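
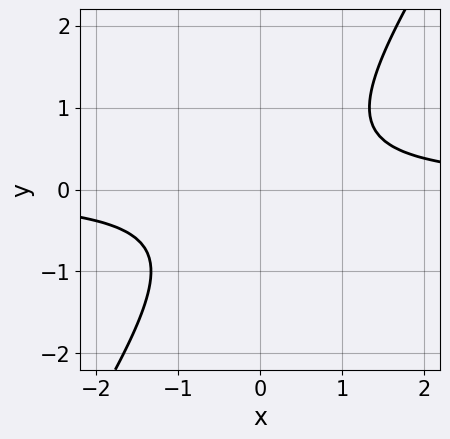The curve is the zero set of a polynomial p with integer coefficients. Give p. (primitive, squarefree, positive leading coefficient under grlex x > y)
1. The degree is 2 — no degree-1 curve has this shape.
2. Against the integer gridlines: no y-intercept at any integer in the box; no x-intercept at any integer in the box.
3. Assembling these constraints gives the stated polynomial.

3*x*y - 2*y^2 - 2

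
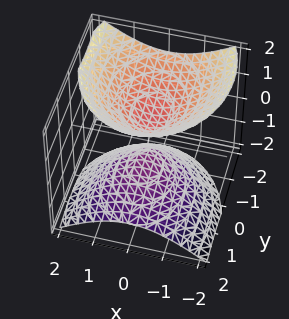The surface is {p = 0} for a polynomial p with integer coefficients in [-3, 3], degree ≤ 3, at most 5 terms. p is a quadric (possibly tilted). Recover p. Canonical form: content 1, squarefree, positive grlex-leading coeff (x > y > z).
3*x^2 + 2*y^2 + 2*y*z - 3*z^2 + 1

(a) I count 2 distinct pieces. Treating them together as one polynomial.
(b) Degree: a generic line meets the surface in up to 2 points, so deg p = 2.
(c) From the visible intercepts: it misses every integer gridline on the y-axis; no x-intercept at any integer in the box.
(d) The integer polynomial consistent with all of this is the stated p.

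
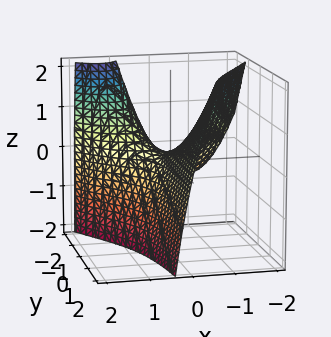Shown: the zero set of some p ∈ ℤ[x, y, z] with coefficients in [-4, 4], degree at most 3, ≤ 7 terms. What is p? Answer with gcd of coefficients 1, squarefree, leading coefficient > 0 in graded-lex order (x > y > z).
Degree: no degree-2 surface has this shape, so deg p = 3.
Checking where it meets the axes: it crosses the z-axis at the gridline z = 0; one x-axis crossing is at x = 0; the visible y-axis segment lies entirely on the surface.
Solving for integer coefficients yields p as stated.

x^3 + 3*x*y - x*z + 3*x + 2*z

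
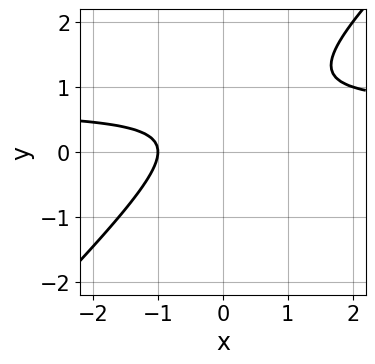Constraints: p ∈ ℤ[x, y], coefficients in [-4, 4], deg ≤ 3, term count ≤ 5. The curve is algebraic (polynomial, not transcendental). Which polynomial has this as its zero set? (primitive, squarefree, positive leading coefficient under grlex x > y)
3*x*y - 3*y^2 - 2*x + 3*y - 2

1. The degree is 2 — no degree-1 curve has this shape.
2. From the visible intercepts: the curve avoids every integer y-axis point in the box; it crosses the x-axis at the gridline x = -1.
3. Assembling these constraints gives the stated polynomial.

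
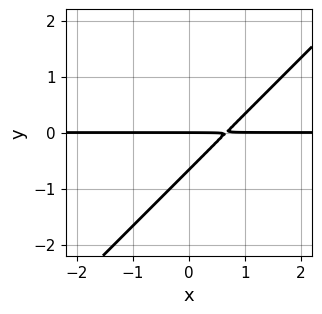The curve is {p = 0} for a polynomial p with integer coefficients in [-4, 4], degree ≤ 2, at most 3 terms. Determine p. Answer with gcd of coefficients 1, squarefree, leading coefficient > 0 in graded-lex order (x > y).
3*x*y - 3*y^2 - 2*y

1. The degree is 2 — the shape is more complex than any degree-1 curve.
2. From the axis intercepts and sections: one y-axis crossing is at y = 0; the visible x-axis segment lies entirely on the curve.
3. The integer polynomial consistent with all of this is the stated p.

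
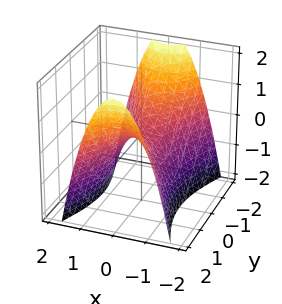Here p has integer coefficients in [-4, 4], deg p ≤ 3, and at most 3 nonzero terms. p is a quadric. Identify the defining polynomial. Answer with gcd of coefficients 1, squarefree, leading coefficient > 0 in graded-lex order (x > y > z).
3*x^2 - y^2 + 2*z

(a) deg p = 2.
(b) Symmetries: it's symmetric under y → −y, forcing even powers of y; the x ↦ −x reflection is a symmetry, so x appears only in even powers.
(c) Against the integer gridlines: it crosses the x-axis at the gridline x = 0; it meets the z-axis at z = 0 (among the integer gridlines); it crosses the y-axis at the gridline y = 0.
(d) These observations pin down the coefficients.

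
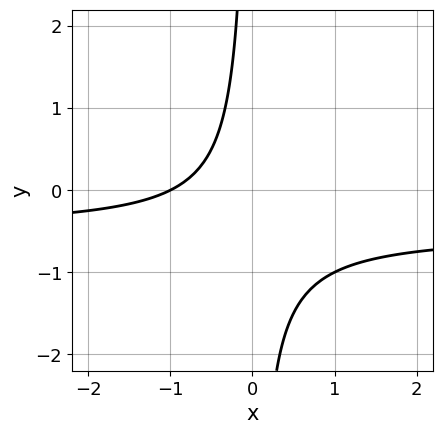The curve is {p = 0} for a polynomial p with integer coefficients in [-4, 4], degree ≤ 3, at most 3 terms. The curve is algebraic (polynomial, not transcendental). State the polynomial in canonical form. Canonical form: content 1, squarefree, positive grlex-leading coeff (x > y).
First, degree: the shape is more complex than any degree-1 curve, so deg p = 2.
Next, from the axis intercepts and sections: it misses every integer gridline on the y-axis; it crosses the x-axis at the gridline x = -1.
Finally, the integer polynomial consistent with all of this is the stated p.

2*x*y + x + 1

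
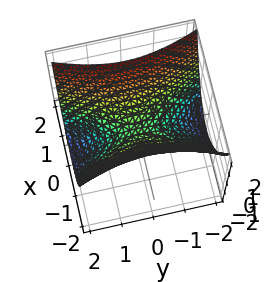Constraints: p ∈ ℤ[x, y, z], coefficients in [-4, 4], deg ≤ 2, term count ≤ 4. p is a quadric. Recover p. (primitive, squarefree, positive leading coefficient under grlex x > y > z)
3*x^2 - y^2 - 3*z

deg p = 2.
Symmetries: it's symmetric under x → −x, forcing even powers of x; it's symmetric under y → −y, forcing even powers of y.
Against the integer gridlines: one z-axis crossing is at z = 0; it meets the y-axis at y = 0 (among the integer gridlines); one x-axis crossing is at x = 0.
The integer polynomial consistent with all of this is the stated p.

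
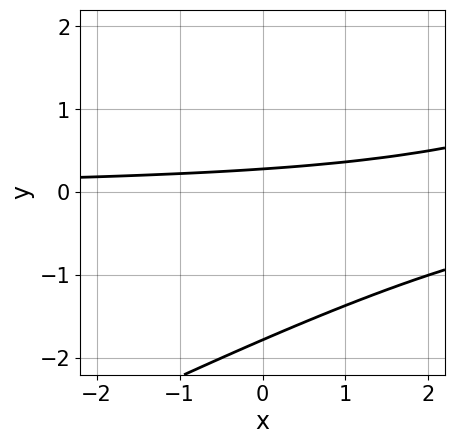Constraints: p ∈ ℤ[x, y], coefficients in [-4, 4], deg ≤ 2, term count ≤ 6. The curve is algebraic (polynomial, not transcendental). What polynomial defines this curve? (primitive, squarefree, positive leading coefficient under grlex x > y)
x*y - 2*y^2 - 3*y + 1

(a) deg p = 2.
(b) Reading off the gridlines: it misses every integer gridline on the x-axis.
(c) Assembling these constraints gives the stated polynomial.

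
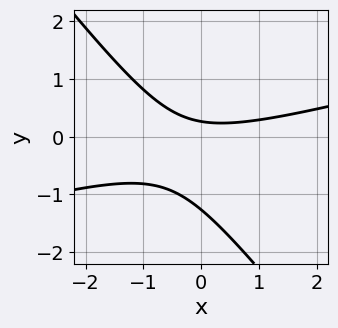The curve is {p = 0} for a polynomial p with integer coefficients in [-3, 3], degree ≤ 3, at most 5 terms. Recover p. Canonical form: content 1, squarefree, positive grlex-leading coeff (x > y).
First, deg p = 2. A generic line meets the curve in up to 2 points.
Then, from the visible intercepts: no x-intercept at any integer in the box.
Finally, assembling these constraints gives the stated polynomial.

x^2 - 3*x*y - 3*y^2 - 3*y + 1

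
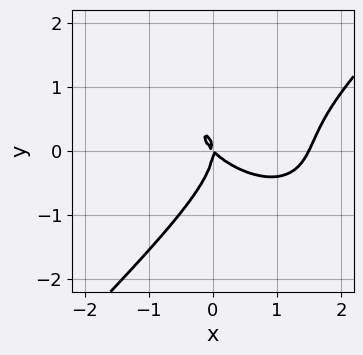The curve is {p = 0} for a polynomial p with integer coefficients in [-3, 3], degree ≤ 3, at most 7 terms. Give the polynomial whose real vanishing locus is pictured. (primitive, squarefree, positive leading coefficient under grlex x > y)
First, the degree is 3 — a generic line meets the curve in up to 3 points.
Then, from the axis intercepts and sections: it meets the y-axis at y = 0 (among the integer gridlines); it meets the x-axis at x = 0 (among the integer gridlines).
Finally, fitting integer coefficients to these (and the overall shape) gives p.

2*x^3 + x^2*y - 3*y^3 - 3*x^2 - 3*x*y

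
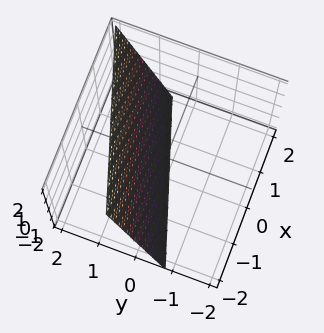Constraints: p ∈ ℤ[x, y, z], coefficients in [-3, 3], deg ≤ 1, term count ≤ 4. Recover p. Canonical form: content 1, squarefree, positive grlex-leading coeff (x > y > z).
x - 3*y + z + 2

First, deg p = 1. The surface is flat (a plane).
Then, reading off the gridlines: it crosses the x-axis at the gridline x = -2; one z-axis crossing is at z = -2.
Finally, fitting integer coefficients to these (and the overall shape) gives p.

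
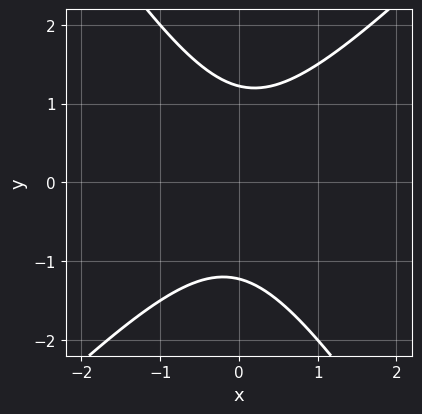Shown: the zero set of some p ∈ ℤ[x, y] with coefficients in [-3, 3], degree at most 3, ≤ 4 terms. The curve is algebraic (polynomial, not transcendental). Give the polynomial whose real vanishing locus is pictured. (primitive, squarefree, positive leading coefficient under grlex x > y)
3*x^2 - x*y - 2*y^2 + 3

deg p = 2. The shape is more complex than any degree-1 curve.
Reading off the gridlines: it misses every integer gridline on the x-axis.
Putting this together gives p.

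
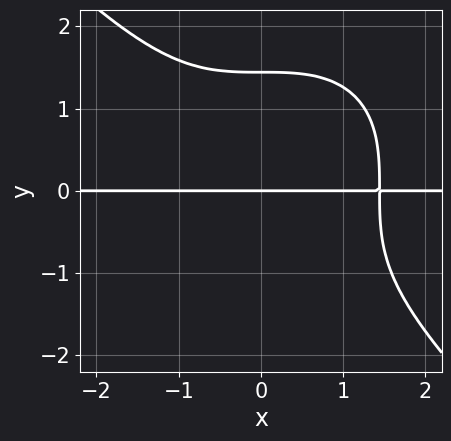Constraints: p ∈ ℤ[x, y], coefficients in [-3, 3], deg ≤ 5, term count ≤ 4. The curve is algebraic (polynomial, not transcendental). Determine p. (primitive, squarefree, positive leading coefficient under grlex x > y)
1. The degree is 4 — the shape is more complex than any degree-3 curve.
2. From the visible intercepts: the visible x-axis segment lies entirely on the curve; one y-axis crossing is at y = 0.
3. Matching integer coefficients to the picture gives p.

x^3*y + y^4 - 3*y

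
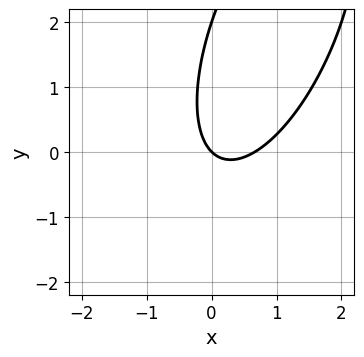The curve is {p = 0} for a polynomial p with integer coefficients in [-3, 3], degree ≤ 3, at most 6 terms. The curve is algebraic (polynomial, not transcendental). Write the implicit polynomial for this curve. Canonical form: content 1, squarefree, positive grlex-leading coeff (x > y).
1. deg p = 2. No degree-1 curve has this shape.
2. From the axis intercepts and sections: it crosses the x-axis at the gridline x = 0; the y-axis gridline crossings are at y ∈ {0, 2}.
3. The integer polynomial consistent with all of this is the stated p.

3*x^2 - 2*x*y + y^2 - 2*x - 2*y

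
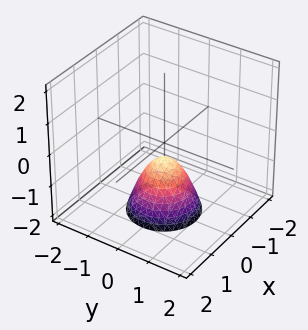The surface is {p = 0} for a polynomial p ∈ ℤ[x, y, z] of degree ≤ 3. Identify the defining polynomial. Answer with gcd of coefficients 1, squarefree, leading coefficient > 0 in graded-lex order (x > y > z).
deg p = 2. A generic line meets the surface in up to 2 points.
Symmetries: rotational symmetry about the z-axis ⇒ p depends on x, y only through x² + y².
From the axis intercepts and sections: it misses every integer gridline on the x-axis; a circular section at z = -1 has radius between 0 and 1; it misses every integer gridline on the y-axis.
Fitting integer coefficients to these (and the overall shape) gives p.

3*x^2 + 3*y^2 + 2*z + 1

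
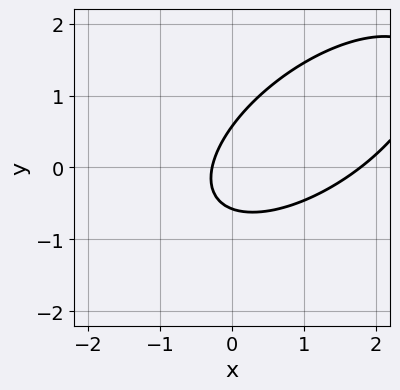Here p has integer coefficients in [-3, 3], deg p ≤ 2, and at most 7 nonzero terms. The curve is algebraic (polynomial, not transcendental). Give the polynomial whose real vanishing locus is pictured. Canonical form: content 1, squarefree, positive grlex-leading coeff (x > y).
2*x^2 - 3*x*y + 3*y^2 - 3*x - 1

(a) deg p = 2. A generic line meets the curve in up to 2 points.
(b) The integer polynomial consistent with all of this is the stated p.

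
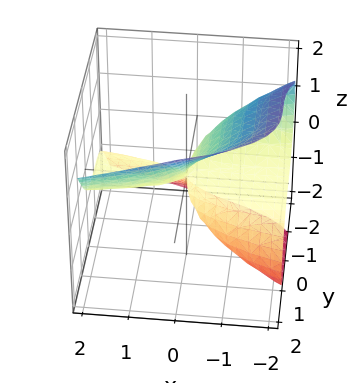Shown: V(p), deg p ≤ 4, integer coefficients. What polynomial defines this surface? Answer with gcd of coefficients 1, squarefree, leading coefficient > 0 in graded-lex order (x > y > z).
deg p = 3. No degree-2 surface has this shape.
Checking where it meets the axes: every point of the x-axis in the box is on the surface; it crosses the z-axis at the gridline z = 0; it crosses the y-axis at the gridline y = 0.
Putting this together gives p.

y^3 - z^3 - 2*x*z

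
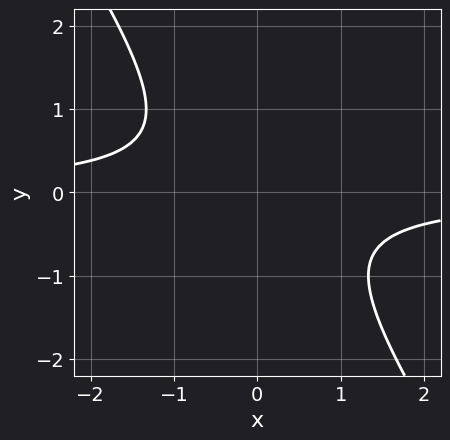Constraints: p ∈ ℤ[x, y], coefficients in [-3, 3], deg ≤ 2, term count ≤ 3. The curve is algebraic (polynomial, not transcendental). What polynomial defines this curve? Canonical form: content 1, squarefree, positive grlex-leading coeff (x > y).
3*x*y + 2*y^2 + 2

(a) deg p = 2. No degree-1 curve has this shape.
(b) Checking where it meets the axes: it misses every integer gridline on the y-axis; no x-intercept at any integer in the box.
(c) These observations pin down the coefficients.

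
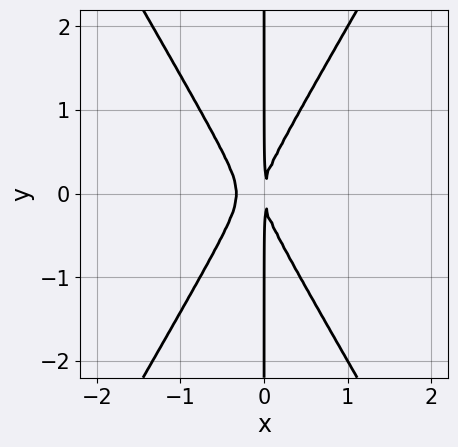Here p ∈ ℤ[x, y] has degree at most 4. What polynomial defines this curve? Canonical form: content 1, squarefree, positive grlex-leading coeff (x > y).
(a) The degree is 3 — the shape is more complex than any degree-2 curve.
(b) Symmetries: it's symmetric under y → −y, forcing even powers of y.
(c) Against the integer gridlines: the visible y-axis segment lies entirely on the curve.
(d) These observations pin down the coefficients.

3*x^3 - x*y^2 + x^2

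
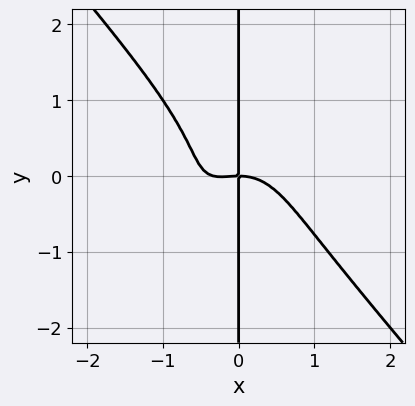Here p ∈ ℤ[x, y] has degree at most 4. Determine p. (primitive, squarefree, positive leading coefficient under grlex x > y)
3*x^4 + 2*x*y^3 + x^3 + 2*x^2*y + 2*x*y

First, degree: no degree-3 curve has this shape, so deg p = 4.
Next, observable constraints: it crosses the x-axis at the gridline x = 0; the visible y-axis segment lies entirely on the curve.
Finally, these observations pin down the coefficients.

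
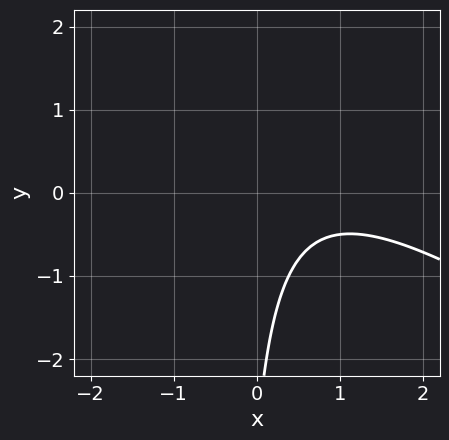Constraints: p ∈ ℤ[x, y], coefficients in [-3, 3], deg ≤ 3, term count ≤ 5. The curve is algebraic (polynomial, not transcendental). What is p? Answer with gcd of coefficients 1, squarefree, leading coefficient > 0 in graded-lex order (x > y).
2*x^2 + 3*x*y - 3*x + y + 3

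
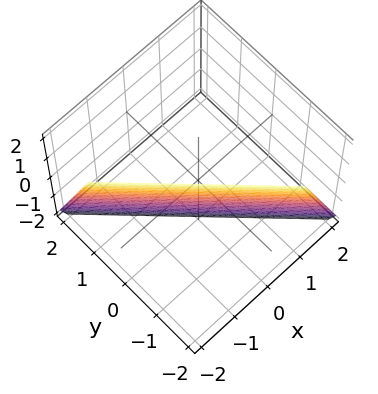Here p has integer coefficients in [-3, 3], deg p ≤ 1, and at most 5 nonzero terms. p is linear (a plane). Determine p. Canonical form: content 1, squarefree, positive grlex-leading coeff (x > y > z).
(a) deg p = 1. Every cross-section is a straight line — this is a plane.
(b) Checking where it meets the axes: one z-axis crossing is at z = -2.
(c) Assembling these constraints gives the stated polynomial.

3*x + 3*y + z + 2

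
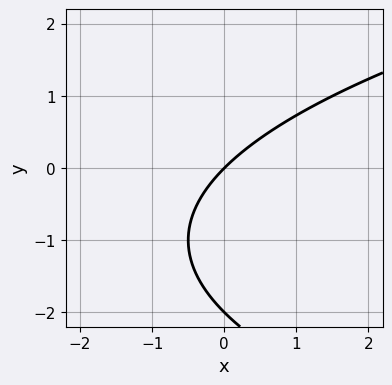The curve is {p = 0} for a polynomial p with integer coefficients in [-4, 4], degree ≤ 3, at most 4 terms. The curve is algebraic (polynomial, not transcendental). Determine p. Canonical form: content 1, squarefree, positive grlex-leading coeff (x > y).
(a) Degree: the shape is more complex than any degree-1 curve, so deg p = 2.
(b) Observable constraints: it meets the x-axis at x = 0 (among the integer gridlines); among the integer gridlines, it crosses the y-axis at y ∈ {-2, 0}.
(c) Putting this together gives p.

y^2 - 2*x + 2*y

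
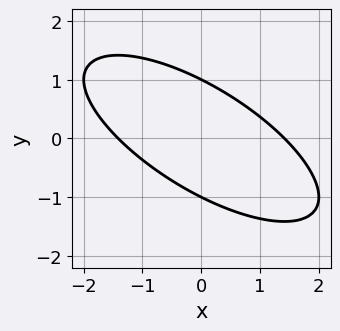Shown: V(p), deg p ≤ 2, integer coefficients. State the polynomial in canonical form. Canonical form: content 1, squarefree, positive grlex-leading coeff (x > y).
x^2 + 2*x*y + 2*y^2 - 2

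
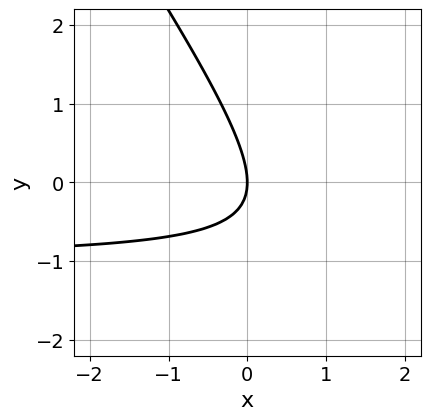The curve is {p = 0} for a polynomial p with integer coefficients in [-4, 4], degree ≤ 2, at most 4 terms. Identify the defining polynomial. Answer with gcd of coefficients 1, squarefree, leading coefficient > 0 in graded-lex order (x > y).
3*x*y + 2*y^2 + 3*x

1. Degree: no degree-1 curve has this shape, so deg p = 2.
2. From the visible intercepts: one y-axis crossing is at y = 0; one x-axis crossing is at x = 0.
3. Matching integer coefficients to the picture gives p.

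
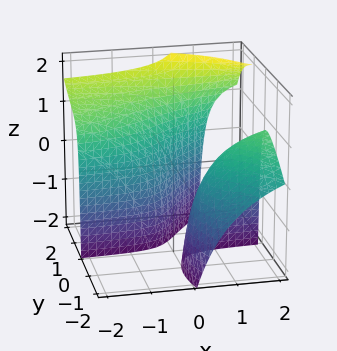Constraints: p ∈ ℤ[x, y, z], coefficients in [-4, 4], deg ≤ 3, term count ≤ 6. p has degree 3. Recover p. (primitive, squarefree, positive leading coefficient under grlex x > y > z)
There are 2 components.
The degree is 3 — a generic line meets the surface in up to 3 points.
From the visible intercepts: it misses every integer gridline on the z-axis; no x-intercept at any integer in the box.
Together with the visible shape, these determine p as stated.

2*x*y*z + y^3 - y^2*z - 3*x*y - 1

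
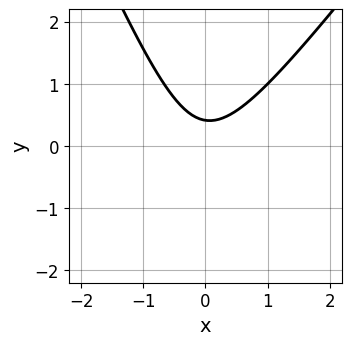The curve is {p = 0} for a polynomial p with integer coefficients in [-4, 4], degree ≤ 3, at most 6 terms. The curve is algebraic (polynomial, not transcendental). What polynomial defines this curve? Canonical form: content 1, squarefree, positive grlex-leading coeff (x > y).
3*x^2 - x*y - y^2 - 2*y + 1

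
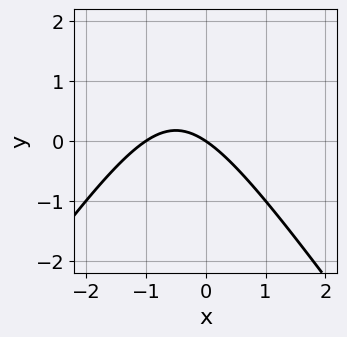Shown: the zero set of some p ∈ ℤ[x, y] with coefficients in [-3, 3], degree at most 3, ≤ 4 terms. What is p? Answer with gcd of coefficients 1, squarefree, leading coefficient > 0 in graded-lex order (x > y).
2*x^2 - y^2 + 2*x + 3*y

First, degree: a generic line meets the curve in up to 2 points, so deg p = 2.
Next, observable constraints: it crosses the y-axis at the gridline y = 0; among the integer gridlines, it crosses the x-axis at x ∈ {-1, 0}.
Finally, fitting integer coefficients to these (and the overall shape) gives p.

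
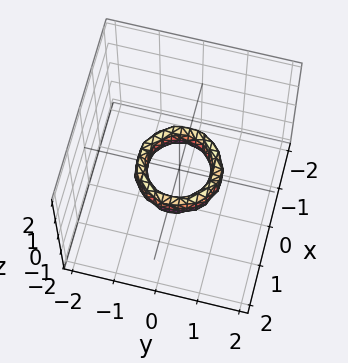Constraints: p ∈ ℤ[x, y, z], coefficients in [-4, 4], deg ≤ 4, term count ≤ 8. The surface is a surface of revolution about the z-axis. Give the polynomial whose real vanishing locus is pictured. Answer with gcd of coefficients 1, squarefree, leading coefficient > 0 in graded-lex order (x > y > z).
2*x^4 + 4*x^2*y^2 + 2*y^4 - 3*x^2 - 3*y^2 + z^2 + 1

First, deg p = 4. No degree-3 surface has this shape.
Next, symmetries: rotational symmetry about the z-axis ⇒ p depends on x, y only through x² + y².
Next, from the visible intercepts: among the integer gridlines, it crosses the x-axis at x ∈ {-1, 1}; a circular section at z = 0 has radius between 0 and 1; the y-axis gridline crossings are at y ∈ {-1, 1}; it misses every integer gridline on the z-axis.
Finally, the integer polynomial consistent with all of this is the stated p.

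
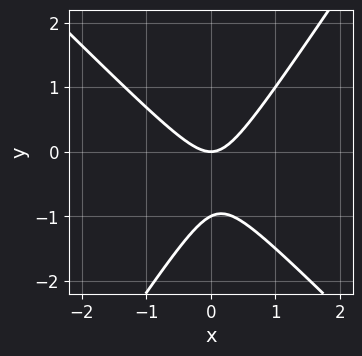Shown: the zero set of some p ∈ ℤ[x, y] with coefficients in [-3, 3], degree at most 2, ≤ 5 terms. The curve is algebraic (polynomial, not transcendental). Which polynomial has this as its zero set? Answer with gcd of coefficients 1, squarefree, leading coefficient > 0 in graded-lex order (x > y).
3*x^2 + x*y - 2*y^2 - 2*y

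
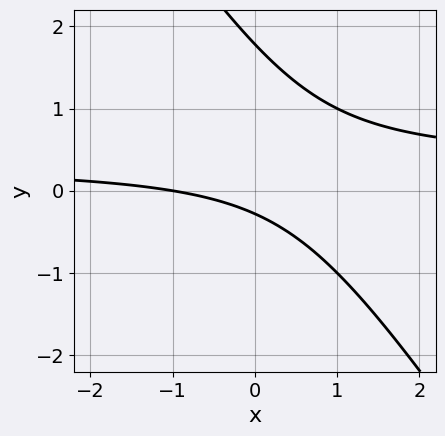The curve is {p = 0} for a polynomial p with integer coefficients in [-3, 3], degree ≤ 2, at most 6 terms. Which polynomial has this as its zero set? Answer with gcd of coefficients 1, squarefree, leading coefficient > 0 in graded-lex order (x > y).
3*x*y + 2*y^2 - x - 3*y - 1

First, deg p = 2.
Then, observable constraints: it meets the x-axis at x = -1 (among the integer gridlines).
Finally, together with the visible shape, these determine p as stated.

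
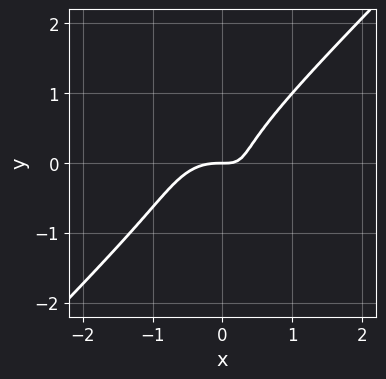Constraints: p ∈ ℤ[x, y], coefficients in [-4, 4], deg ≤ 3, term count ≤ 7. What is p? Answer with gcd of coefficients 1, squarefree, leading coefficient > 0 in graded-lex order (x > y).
(a) Degree: a generic line meets the curve in up to 3 points, so deg p = 3.
(b) Against the integer gridlines: it crosses the y-axis at the gridline y = 0; it meets the x-axis at x = 0 (among the integer gridlines).
(c) These observations pin down the coefficients.

2*x^3 - 2*y^3 + 2*x*y - y^2 - y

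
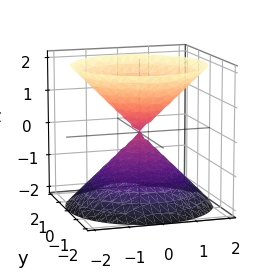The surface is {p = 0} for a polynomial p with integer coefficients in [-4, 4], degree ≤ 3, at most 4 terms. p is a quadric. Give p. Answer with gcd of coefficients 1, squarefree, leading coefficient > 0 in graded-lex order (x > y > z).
(a) There are 2 components.
(b) The degree is 2 — two nappes meeting at a single point; a quadric.
(c) Symmetries: every cross-section ⟂ z is a circle, so x, y appear only via x² + y²; mirror symmetry z ↦ −z ⇒ only even powers of z.
(d) Observable constraints: it meets the z-axis at z = 0 (among the integer gridlines); it meets the y-axis at y = 0 (among the integer gridlines); it meets the x-axis at x = 0 (among the integer gridlines); a circular section at z = -1 has radius exactly 1.
(e) Putting this together gives p.

x^2 + y^2 - z^2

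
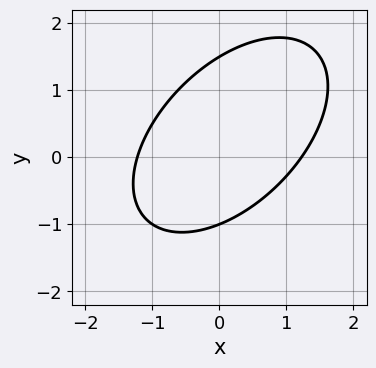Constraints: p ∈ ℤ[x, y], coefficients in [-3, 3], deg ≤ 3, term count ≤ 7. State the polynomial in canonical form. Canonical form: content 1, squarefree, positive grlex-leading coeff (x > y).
Degree: no degree-1 curve has this shape, so deg p = 2.
Reading off the gridlines: it meets the y-axis at y = -1 (among the integer gridlines).
Assembling these constraints gives the stated polynomial.

2*x^2 - 2*x*y + 2*y^2 - y - 3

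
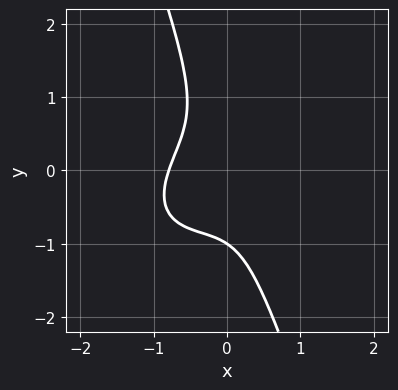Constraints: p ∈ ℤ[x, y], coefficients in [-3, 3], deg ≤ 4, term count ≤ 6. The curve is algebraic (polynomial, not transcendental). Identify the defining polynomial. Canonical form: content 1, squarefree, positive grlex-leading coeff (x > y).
(a) deg p = 3.
(b) From the visible intercepts: it meets the y-axis at y = -1 (among the integer gridlines).
(c) Solving for integer coefficients yields p as stated.

2*x^3 - 2*x^2*y + 2*x*y^2 + y^3 + 1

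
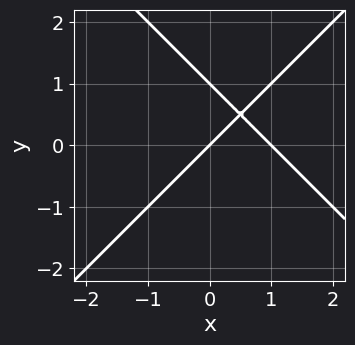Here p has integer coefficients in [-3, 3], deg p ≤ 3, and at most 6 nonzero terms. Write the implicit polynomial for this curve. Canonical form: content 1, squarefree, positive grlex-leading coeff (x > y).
First, deg p = 2. The shape is more complex than any degree-1 curve.
Then, from the visible intercepts: among the integer gridlines, it crosses the y-axis at y ∈ {0, 1}; the x-axis gridline crossings are at x ∈ {0, 1}.
Finally, solving for integer coefficients yields p as stated.

x^2 - y^2 - x + y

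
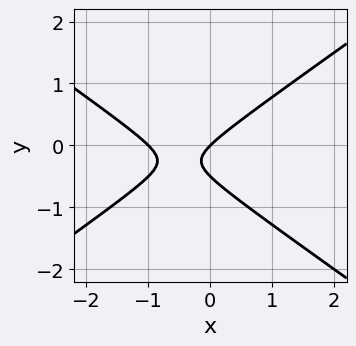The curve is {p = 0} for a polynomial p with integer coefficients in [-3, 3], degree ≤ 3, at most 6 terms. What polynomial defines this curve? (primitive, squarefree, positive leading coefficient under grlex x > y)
The degree is 2 — a generic line meets the curve in up to 2 points.
Against the integer gridlines: it crosses the y-axis at the gridline y = 0; the x-axis gridline crossings are at x ∈ {-1, 0}.
These observations pin down the coefficients.

x^2 - 2*y^2 + x - y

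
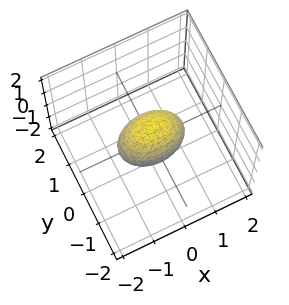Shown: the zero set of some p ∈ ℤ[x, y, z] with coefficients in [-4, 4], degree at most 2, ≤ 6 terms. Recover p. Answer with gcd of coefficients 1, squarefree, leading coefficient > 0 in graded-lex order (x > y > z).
(a) Degree: a closed, bounded, convex surface; a quadric, so deg p = 2.
(b) Symmetries: mirror symmetry x ↦ −x ⇒ only even powers of x; it's symmetric under y → −y, forcing even powers of y; mirror symmetry z ↦ −z ⇒ only even powers of z.
(c) Reading off the gridlines: the z-axis gridline crossings are at z ∈ {-1, 1}; among the integer gridlines, it crosses the x-axis at x ∈ {-1, 1}.
(d) Assembling these constraints gives the stated polynomial.

x^2 + 2*y^2 + z^2 - 1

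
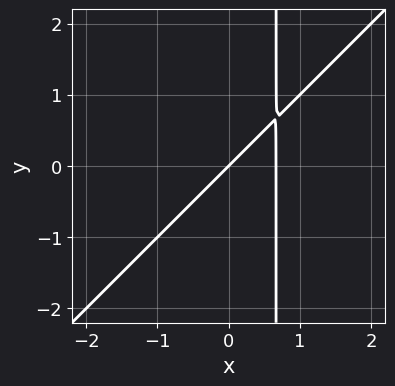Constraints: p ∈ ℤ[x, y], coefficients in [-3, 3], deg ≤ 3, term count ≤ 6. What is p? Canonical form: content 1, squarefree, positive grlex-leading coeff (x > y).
3*x^2 - 3*x*y - 2*x + 2*y

1. The degree is 2 — the shape is more complex than any degree-1 curve.
2. Observable constraints: one x-axis crossing is at x = 0; one y-axis crossing is at y = 0.
3. Putting this together gives p.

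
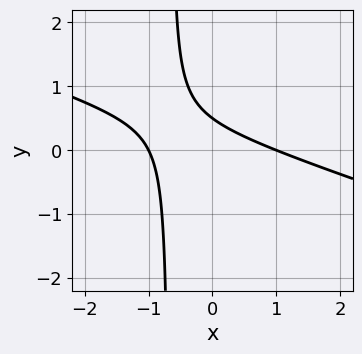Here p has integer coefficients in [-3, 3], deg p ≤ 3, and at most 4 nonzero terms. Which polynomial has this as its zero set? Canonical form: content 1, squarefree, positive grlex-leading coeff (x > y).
x^2 + 3*x*y + 2*y - 1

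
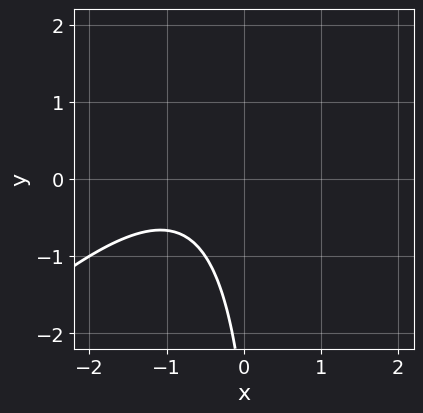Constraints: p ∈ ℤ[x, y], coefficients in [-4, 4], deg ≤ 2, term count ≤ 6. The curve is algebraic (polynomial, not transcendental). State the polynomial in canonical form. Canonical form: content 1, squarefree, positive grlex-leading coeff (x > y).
2*x^2 - 2*x*y + 3*x + y + 3

1. The degree is 2 — a generic line meets the curve in up to 2 points.
2. Against the integer gridlines: it misses every integer gridline on the y-axis; the curve avoids every integer x-axis point in the box.
3. Fitting integer coefficients to these (and the overall shape) gives p.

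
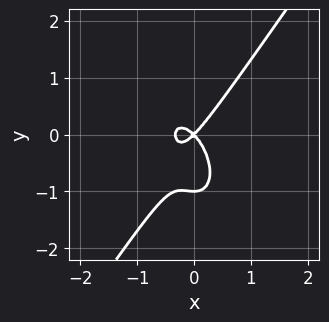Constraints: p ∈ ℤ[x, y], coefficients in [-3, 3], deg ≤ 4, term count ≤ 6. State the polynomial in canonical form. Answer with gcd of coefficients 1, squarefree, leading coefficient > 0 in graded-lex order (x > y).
3*x^3 - y^3 + x^2 - y^2

(a) The degree is 3 — the shape is more complex than any degree-2 curve.
(b) From the axis intercepts and sections: the y-axis gridline crossings are at y ∈ {-1, 0}; one x-axis crossing is at x = 0.
(c) Assembling these constraints gives the stated polynomial.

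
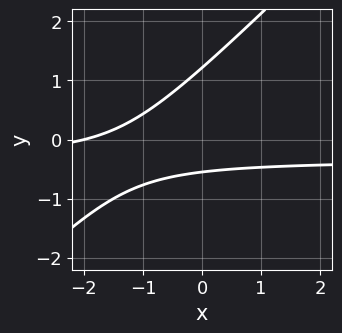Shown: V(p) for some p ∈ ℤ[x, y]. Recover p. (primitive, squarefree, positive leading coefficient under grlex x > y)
3*x*y - 3*y^2 + x + 2*y + 2

(a) The degree is 2 — no degree-1 curve has this shape.
(b) From the axis intercepts and sections: one x-axis crossing is at x = -2.
(c) Matching integer coefficients to the picture gives p.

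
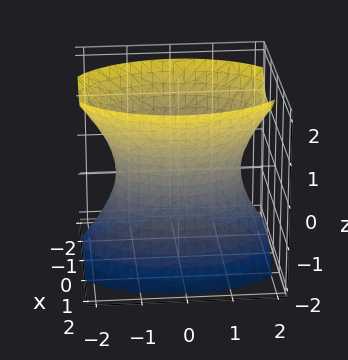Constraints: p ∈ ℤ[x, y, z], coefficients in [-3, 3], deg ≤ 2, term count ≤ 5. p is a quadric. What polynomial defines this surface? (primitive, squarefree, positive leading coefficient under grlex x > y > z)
deg p = 2.
Symmetries: mirror symmetry y ↦ −y ⇒ only even powers of y; mirror symmetry z ↦ −z ⇒ only even powers of z; it's symmetric under x → −x, forcing even powers of x.
Observable constraints: the surface avoids every integer z-axis point in the box; the x-axis gridline crossings are at x ∈ {-1, 1}.
These observations pin down the coefficients.

2*x^2 + y^2 - z^2 - 2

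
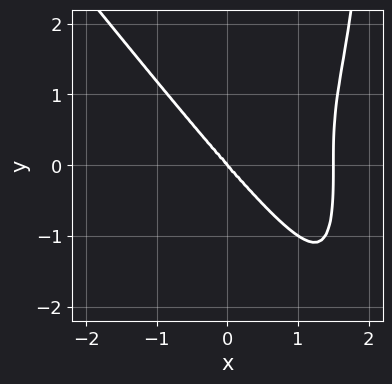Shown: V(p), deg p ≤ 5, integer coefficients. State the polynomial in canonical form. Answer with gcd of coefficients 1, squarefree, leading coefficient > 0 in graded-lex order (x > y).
Degree: a generic line meets the curve in up to 4 points, so deg p = 4.
From the axis intercepts and sections: one x-axis crossing is at x = 0; one y-axis crossing is at y = 0.
Matching integer coefficients to the picture gives p.

2*x^4 + x*y^3 - 3*x^3 - 2*y^3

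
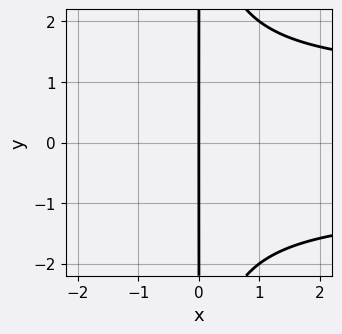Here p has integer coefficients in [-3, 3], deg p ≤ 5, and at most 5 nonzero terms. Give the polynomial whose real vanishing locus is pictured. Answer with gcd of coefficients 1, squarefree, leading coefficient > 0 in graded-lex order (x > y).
(a) The degree is 4 — no degree-3 curve has this shape.
(b) Symmetries: the y ↦ −y reflection is a symmetry, so y appears only in even powers.
(c) From the visible intercepts: every point of the y-axis in the box is on the curve; it crosses the x-axis at the gridline x = 0.
(d) Solving for integer coefficients yields p as stated.

x^2*y^2 - x^2 - 3*x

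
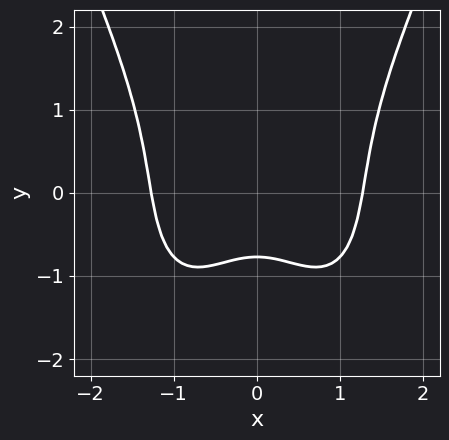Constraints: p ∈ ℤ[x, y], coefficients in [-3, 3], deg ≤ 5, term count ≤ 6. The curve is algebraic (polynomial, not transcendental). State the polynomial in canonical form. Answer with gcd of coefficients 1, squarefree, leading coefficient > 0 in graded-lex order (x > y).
2*x^4 - y^3 - 2*x^2 - 2*y - 2

1. The degree is 4 — no degree-3 curve has this shape.
2. Symmetries: it's symmetric under x → −x, forcing even powers of x.
3. Matching integer coefficients to the picture gives p.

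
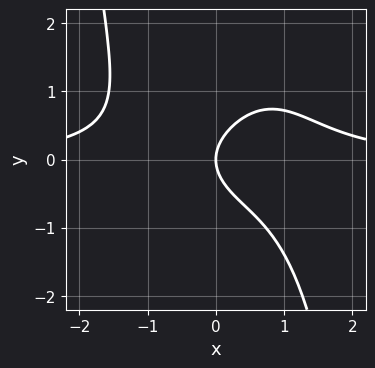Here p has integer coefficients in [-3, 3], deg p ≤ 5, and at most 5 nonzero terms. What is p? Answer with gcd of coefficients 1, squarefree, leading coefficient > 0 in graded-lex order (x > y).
2*x^3*y + 3*y^2 - 3*x

deg p = 4.
Observable constraints: it meets the y-axis at y = 0 (among the integer gridlines); it crosses the x-axis at the gridline x = 0.
Fitting integer coefficients to these (and the overall shape) gives p.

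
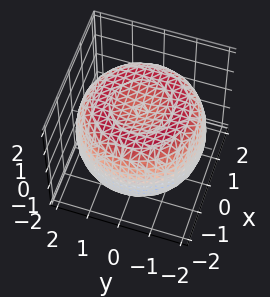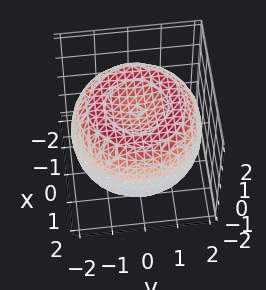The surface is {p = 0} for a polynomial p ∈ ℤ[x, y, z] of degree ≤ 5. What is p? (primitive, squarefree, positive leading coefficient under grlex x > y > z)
(a) Degree: no degree-3 surface has this shape, so deg p = 4.
(b) Symmetries: rotational symmetry about the z-axis ⇒ p depends on x, y only through x² + y².
(c) From the axis intercepts and sections: among the integer gridlines, it crosses the z-axis at z ∈ {-1, 1}; a circular section at z = 1 has radius between 1 and 2.
(d) The integer polynomial consistent with all of this is the stated p.

x^4 + 2*x^2*y^2 + y^4 - 3*x^2 - 3*y^2 + 3*z^2 - 3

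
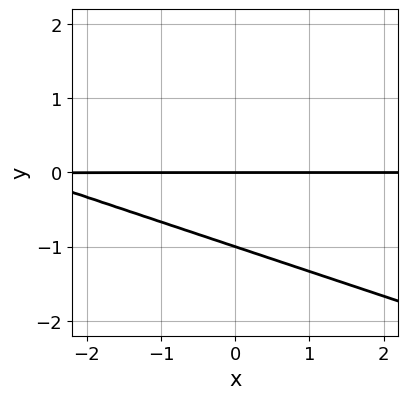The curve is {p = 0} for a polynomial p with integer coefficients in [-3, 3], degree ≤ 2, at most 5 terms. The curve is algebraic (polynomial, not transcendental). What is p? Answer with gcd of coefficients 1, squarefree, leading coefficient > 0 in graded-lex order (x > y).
x*y + 3*y^2 + 3*y

1. Degree: a generic line meets the curve in up to 2 points, so deg p = 2.
2. From the visible intercepts: the y-axis gridline crossings are at y ∈ {-1, 0}; every point of the x-axis in the box is on the curve.
3. Solving for integer coefficients yields p as stated.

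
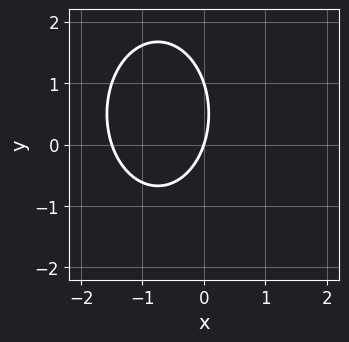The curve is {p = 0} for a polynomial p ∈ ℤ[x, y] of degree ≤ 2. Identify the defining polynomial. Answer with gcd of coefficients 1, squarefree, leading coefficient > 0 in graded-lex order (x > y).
1. The degree is 2 — a generic line meets the curve in up to 2 points.
2. Reading off the gridlines: among the integer gridlines, it crosses the y-axis at y ∈ {0, 1}; one x-axis crossing is at x = 0.
3. Assembling these constraints gives the stated polynomial.

2*x^2 + y^2 + 3*x - y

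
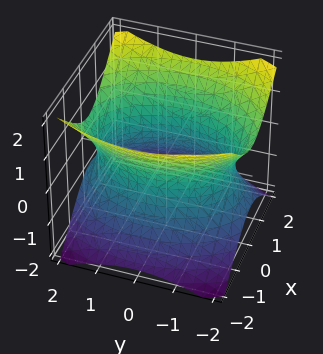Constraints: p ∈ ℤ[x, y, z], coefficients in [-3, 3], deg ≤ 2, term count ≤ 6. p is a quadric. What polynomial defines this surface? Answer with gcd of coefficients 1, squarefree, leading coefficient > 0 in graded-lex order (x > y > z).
First, degree: one connected sheet with a waist; a quadric, so deg p = 2.
Next, symmetries: mirror symmetry z ↦ −z ⇒ only even powers of z; it's symmetric under y → −y, forcing even powers of y; the x ↦ −x reflection is a symmetry, so x appears only in even powers.
Then, from the visible intercepts: the surface avoids every integer z-axis point in the box.
Finally, solving for integer coefficients yields p as stated.

2*x^2 + y^2 - 2*z^2 - 3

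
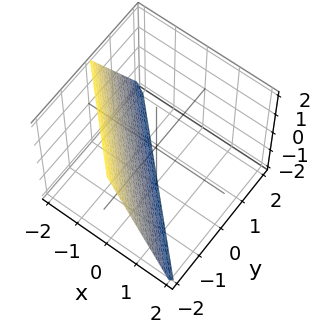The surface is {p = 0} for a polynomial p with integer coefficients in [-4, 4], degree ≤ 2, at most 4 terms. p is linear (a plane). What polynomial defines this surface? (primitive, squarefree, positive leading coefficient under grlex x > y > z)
(a) The degree is 1 — the surface is flat (a plane).
(b) Reading off the gridlines: it crosses the z-axis at the gridline z = -2; one y-axis crossing is at y = -1; it meets the x-axis at x = -1 (among the integer gridlines).
(c) The integer polynomial consistent with all of this is the stated p.

2*x + 2*y + z + 2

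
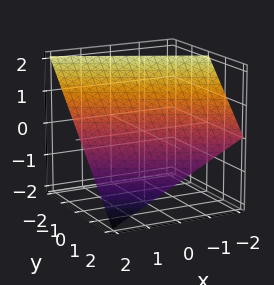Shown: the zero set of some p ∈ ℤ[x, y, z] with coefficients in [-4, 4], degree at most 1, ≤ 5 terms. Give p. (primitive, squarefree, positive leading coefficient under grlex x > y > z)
x + 2*y + 2*z - 2

1. Degree: every cross-section is a straight line — this is a plane, so deg p = 1.
2. From the visible intercepts: it meets the z-axis at z = 1 (among the integer gridlines); one x-axis crossing is at x = 2.
3. Matching integer coefficients to the picture gives p. Check: (0, 1, 0) on the y-axis lies on the surface, and p(0, 1, 0) = 0. ✓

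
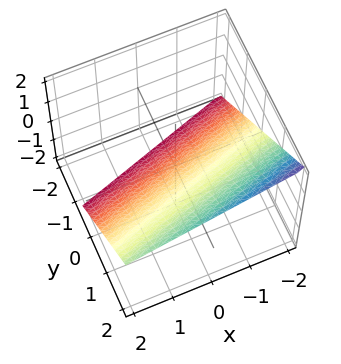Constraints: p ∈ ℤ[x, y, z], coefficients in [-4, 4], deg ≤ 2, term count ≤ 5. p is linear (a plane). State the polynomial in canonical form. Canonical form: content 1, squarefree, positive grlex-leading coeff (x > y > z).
x - 3*y + 3*z + 2

1. The degree is 1 — every cross-section is a straight line — this is a plane.
2. Checking where it meets the axes: it meets the x-axis at x = -2 (among the integer gridlines).
3. Together with the visible shape, these determine p as stated.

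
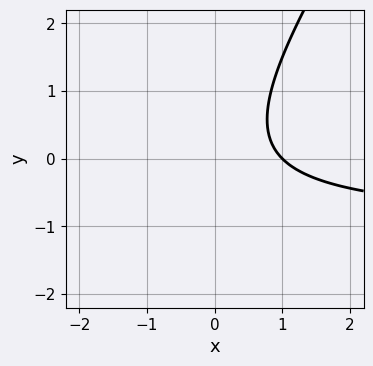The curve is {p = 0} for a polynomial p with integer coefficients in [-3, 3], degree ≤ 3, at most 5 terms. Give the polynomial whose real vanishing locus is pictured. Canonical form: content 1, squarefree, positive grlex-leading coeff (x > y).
3*x*y - 2*y^2 + 3*x - 3

deg p = 2. A generic line meets the curve in up to 2 points.
Against the integer gridlines: it misses every integer gridline on the y-axis; it meets the x-axis at x = 1 (among the integer gridlines).
Assembling these constraints gives the stated polynomial.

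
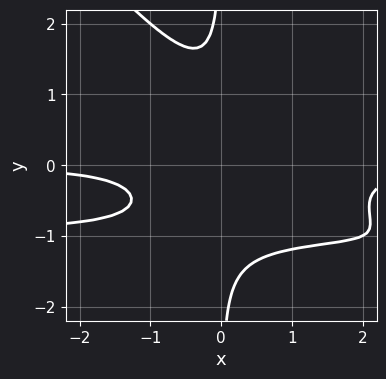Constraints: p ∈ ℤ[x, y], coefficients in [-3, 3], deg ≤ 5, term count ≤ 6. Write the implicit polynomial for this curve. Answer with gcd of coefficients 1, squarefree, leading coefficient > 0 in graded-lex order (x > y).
The degree is 4 — a generic line meets the curve in up to 4 points.
Observable constraints: no y-intercept at any integer in the box; no x-intercept at any integer in the box.
Solving for integer coefficients yields p as stated.

3*x^2*y^2 + 3*x*y^3 + 3*x^2*y - 2*x*y + 2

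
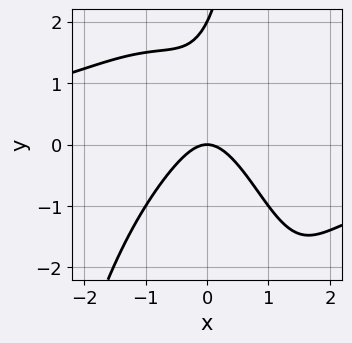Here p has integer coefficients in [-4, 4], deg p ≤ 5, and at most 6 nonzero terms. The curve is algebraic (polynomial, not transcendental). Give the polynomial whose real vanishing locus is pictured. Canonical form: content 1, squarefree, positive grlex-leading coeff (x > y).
Degree: a generic line meets the curve in up to 4 points, so deg p = 4.
Against the integer gridlines: the y-axis gridline crossings are at y ∈ {0, 2}; one x-axis crossing is at x = 0.
Matching integer coefficients to the picture gives p.

x^3*y + x*y^2 + 3*x^2 - y^2 + 2*y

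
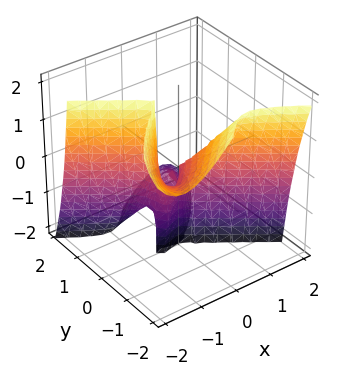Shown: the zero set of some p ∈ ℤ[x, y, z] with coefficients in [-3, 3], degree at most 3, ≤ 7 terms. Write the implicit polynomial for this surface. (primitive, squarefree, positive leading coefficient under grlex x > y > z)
3*x^3 - 3*x*y^2 + 3*y^3 + 3*y^2*z + 2*x^2

1. The degree is 3 — no degree-2 surface has this shape.
2. Observable constraints: it crosses the y-axis at the gridline y = 0; the visible z-axis segment lies entirely on the surface; one x-axis crossing is at x = 0.
3. Together with the visible shape, these determine p as stated.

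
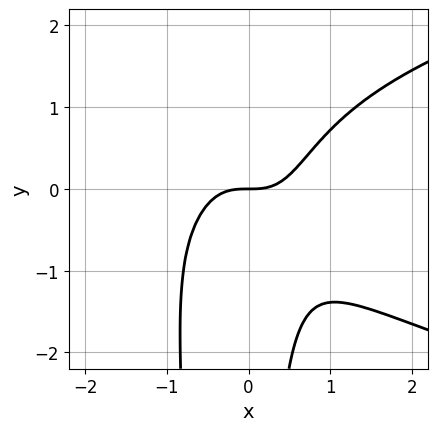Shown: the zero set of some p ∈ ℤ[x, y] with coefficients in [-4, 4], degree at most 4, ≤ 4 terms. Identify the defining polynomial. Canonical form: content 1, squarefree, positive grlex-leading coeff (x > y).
2*x^2*y^2 - 3*x^3 + x*y^2 + 2*y

First, degree: the shape is more complex than any degree-3 curve, so deg p = 4.
Then, checking where it meets the axes: it crosses the x-axis at the gridline x = 0; one y-axis crossing is at y = 0.
Finally, solving for integer coefficients yields p as stated.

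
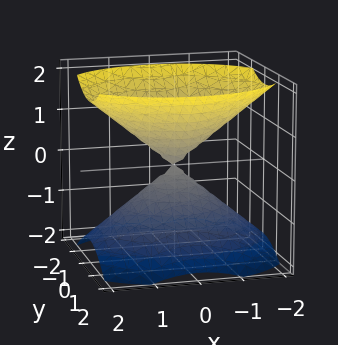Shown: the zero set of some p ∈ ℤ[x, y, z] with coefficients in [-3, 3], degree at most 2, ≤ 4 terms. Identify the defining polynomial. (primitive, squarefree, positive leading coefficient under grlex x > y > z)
The picture has 2 separate pieces. They look like related sheets of one shape, so recover p as a whole.
Degree: two nappes meeting at a single point; a quadric, so deg p = 2.
Symmetries: mirror symmetry x ↦ −x ⇒ only even powers of x; mirror symmetry y ↦ −y ⇒ only even powers of y; the z ↦ −z reflection is a symmetry, so z appears only in even powers.
Against the integer gridlines: it crosses the x-axis at the gridline x = 0; one z-axis crossing is at z = 0; it crosses the y-axis at the gridline y = 0.
Fitting integer coefficients to these (and the overall shape) gives p.

2*x^2 + 3*y^2 - 3*z^2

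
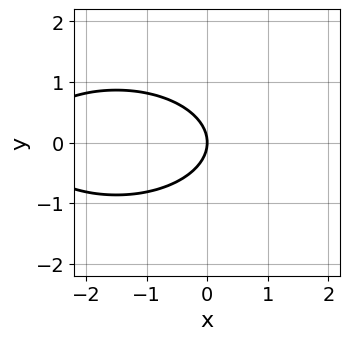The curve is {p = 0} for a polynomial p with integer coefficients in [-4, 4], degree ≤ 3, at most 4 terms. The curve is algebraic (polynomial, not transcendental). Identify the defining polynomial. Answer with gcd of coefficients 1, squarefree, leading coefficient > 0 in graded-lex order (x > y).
x^2 + 3*y^2 + 3*x

First, the degree is 2 — the shape is more complex than any degree-1 curve.
Next, symmetries: mirror symmetry y ↦ −y ⇒ only even powers of y.
Next, observable constraints: one y-axis crossing is at y = 0; it meets the x-axis at x = 0 (among the integer gridlines).
Finally, solving for integer coefficients yields p as stated.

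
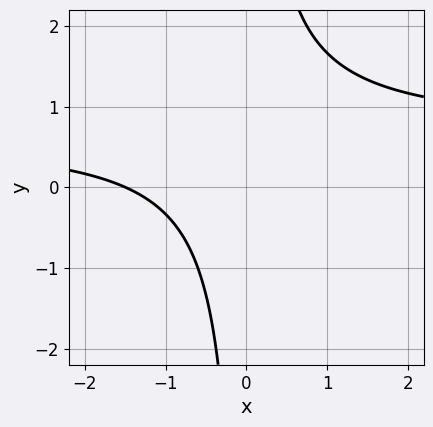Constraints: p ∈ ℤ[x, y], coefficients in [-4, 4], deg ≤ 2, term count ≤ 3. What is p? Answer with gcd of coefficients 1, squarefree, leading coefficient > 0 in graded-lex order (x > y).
1. Degree: the shape is more complex than any degree-1 curve, so deg p = 2.
2. Against the integer gridlines: the curve avoids every integer y-axis point in the box.
3. Solving for integer coefficients yields p as stated.

3*x*y - 2*x - 3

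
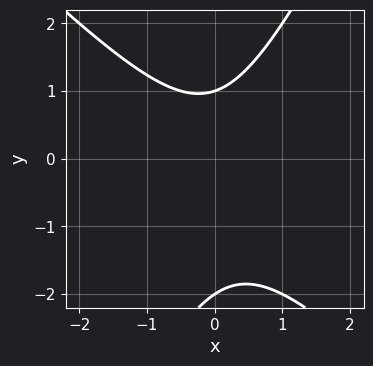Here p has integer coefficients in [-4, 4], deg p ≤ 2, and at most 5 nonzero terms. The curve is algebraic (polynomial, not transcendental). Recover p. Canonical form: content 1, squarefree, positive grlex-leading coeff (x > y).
2*x^2 + x*y - y^2 - y + 2

(a) The degree is 2 — a generic line meets the curve in up to 2 points.
(b) Observable constraints: the y-axis gridline crossings are at y ∈ {-2, 1}; the curve avoids every integer x-axis point in the box.
(c) Solving for integer coefficients yields p as stated.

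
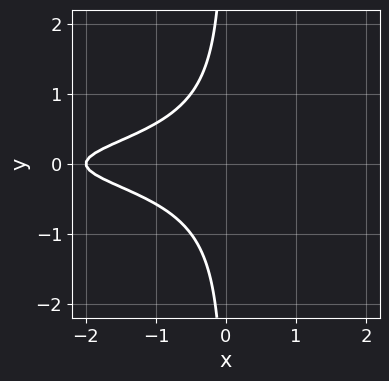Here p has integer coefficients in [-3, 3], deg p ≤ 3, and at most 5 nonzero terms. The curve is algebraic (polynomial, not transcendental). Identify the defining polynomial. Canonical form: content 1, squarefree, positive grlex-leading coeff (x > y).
3*x*y^2 + x + 2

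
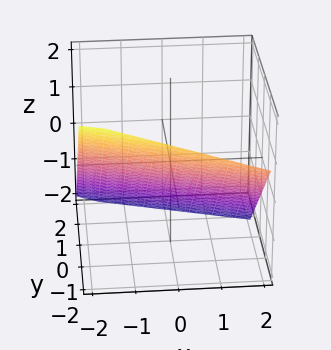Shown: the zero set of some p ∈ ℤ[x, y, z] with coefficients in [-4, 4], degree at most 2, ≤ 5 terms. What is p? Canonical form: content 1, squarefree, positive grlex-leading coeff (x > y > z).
x + 3*y + 3*z + 2

deg p = 1.
From the visible intercepts: it meets the x-axis at x = -2 (among the integer gridlines).
Putting this together gives p.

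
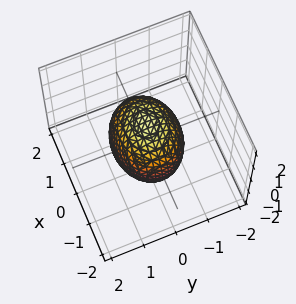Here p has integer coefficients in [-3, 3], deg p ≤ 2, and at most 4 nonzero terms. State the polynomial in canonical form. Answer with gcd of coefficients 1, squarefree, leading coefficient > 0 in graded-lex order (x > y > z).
2*x^2 + 3*y^2 + 2*z^2 - 3

First, the degree is 2 — a closed, bounded, convex surface; a quadric.
Next, symmetries: it's symmetric under x → −x, forcing even powers of x; mirror symmetry y ↦ −y ⇒ only even powers of y; mirror symmetry z ↦ −z ⇒ only even powers of z.
Next, from the axis intercepts and sections: among the integer gridlines, it crosses the y-axis at y ∈ {-1, 1}.
Finally, assembling these constraints gives the stated polynomial.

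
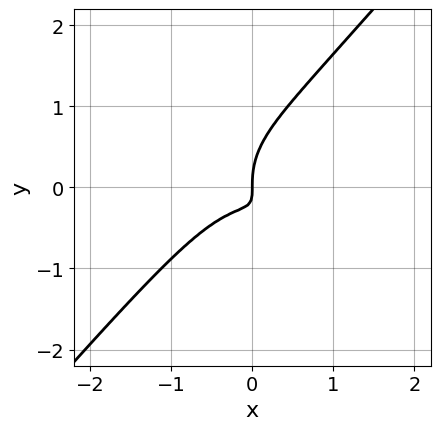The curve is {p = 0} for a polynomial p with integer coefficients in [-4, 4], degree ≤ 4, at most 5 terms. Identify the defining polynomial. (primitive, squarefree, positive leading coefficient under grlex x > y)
First, deg p = 3. No degree-2 curve has this shape.
Next, observable constraints: one y-axis crossing is at y = 0; one x-axis crossing is at x = 0.
Finally, assembling these constraints gives the stated polynomial.

3*x^3 - 2*y^3 + 3*x*y + x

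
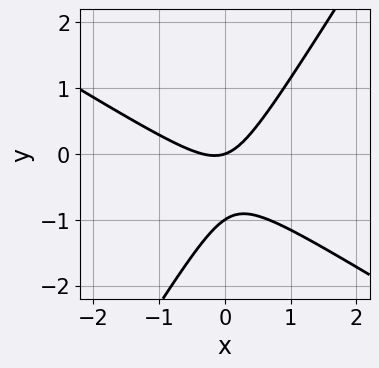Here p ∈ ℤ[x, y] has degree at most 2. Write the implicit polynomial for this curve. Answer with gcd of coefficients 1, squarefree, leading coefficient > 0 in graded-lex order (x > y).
3*x^2 + 3*x*y - 3*y^2 + x - 3*y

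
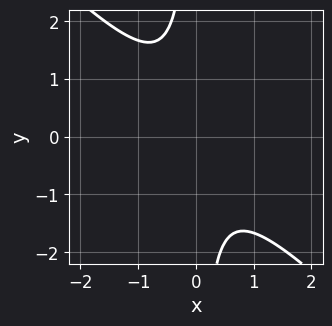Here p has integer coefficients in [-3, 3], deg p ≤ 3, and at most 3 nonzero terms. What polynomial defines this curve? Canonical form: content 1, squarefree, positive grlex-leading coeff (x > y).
(a) The degree is 2 — no degree-1 curve has this shape.
(b) Observable constraints: no x-intercept at any integer in the box; the curve avoids every integer y-axis point in the box.
(c) These observations pin down the coefficients.

3*x^2 + 3*x*y + 2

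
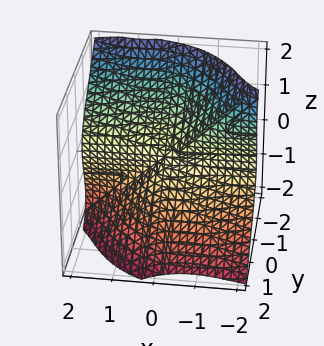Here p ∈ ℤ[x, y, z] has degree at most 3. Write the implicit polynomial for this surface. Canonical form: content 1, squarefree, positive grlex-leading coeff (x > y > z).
x^2*y + x*z^2 + y^3 + z^3

deg p = 3. No degree-2 surface has this shape.
Observable constraints: it crosses the z-axis at the gridline z = 0; every point of the x-axis in the box is on the surface.
Matching integer coefficients to the picture gives p.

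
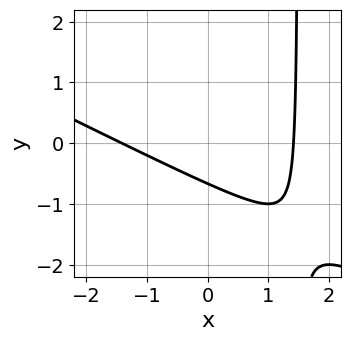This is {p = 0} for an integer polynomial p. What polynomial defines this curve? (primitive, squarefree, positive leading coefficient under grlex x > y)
x^2 + 2*x*y - 3*y - 2

1. deg p = 2. A generic line meets the curve in up to 2 points.
2. The integer polynomial consistent with all of this is the stated p.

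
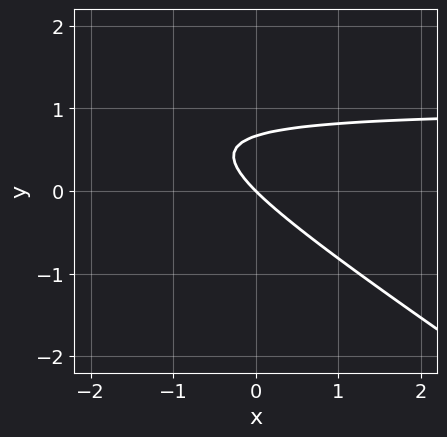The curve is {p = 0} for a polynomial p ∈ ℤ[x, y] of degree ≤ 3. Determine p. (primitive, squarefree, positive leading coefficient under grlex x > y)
(a) The degree is 2 — no degree-1 curve has this shape.
(b) Against the integer gridlines: one x-axis crossing is at x = 0; one y-axis crossing is at y = 0.
(c) Solving for integer coefficients yields p as stated.

2*x*y + 3*y^2 - 2*x - 2*y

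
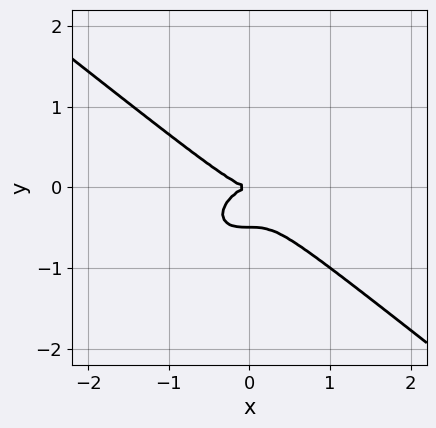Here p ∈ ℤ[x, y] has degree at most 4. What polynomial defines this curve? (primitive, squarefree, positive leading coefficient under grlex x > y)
First, degree: a generic line meets the curve in up to 3 points, so deg p = 3.
Next, from the visible intercepts: it meets the x-axis at x = 0 (among the integer gridlines); it crosses the y-axis at the gridline y = 0.
Finally, assembling these constraints gives the stated polynomial.

x^3 + 2*y^3 + y^2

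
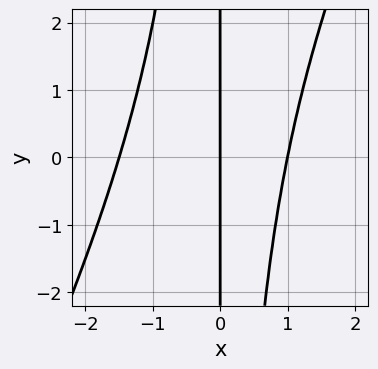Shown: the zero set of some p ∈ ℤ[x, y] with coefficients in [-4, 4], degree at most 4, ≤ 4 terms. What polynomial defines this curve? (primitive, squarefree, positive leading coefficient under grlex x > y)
2*x^3 - x^2*y + x^2 - 3*x

(a) deg p = 3. A generic line meets the curve in up to 3 points.
(b) Observable constraints: among the integer gridlines, it crosses the x-axis at x ∈ {0, 1}; every point of the y-axis in the box is on the curve.
(c) Putting this together gives p.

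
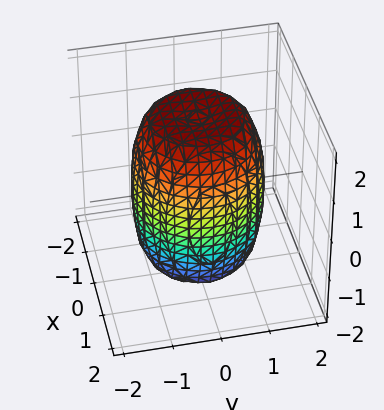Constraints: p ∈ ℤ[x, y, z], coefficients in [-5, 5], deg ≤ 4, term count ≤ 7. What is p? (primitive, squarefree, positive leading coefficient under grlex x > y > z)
2*x^4 + 4*x^2*y^2 + 2*y^4 - 2*x^2 - 2*y^2 + z^2 - 3

1. Degree: a generic line meets the surface in up to 4 points, so deg p = 4.
2. Symmetries: the z-axis is an axis of rotation, so x and y enter only as x² + y².
3. From the visible intercepts: a circular section at z = 1 has radius between 1 and 2.
4. Matching integer coefficients to the picture gives p.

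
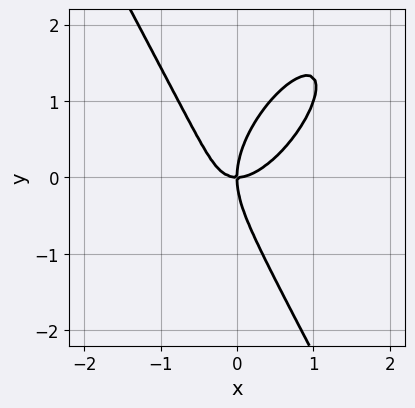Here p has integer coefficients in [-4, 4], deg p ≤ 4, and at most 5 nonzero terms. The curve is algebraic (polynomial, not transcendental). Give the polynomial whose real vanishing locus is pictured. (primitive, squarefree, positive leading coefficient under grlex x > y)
3*x^3 - 2*x^2*y + y^3 - 2*x*y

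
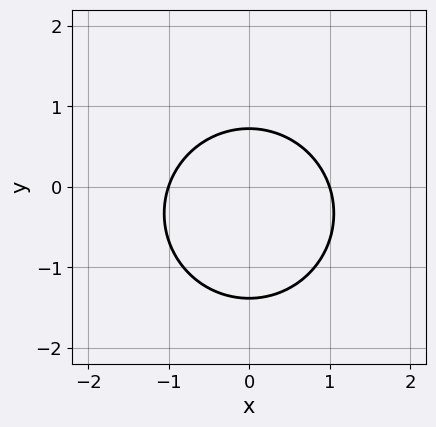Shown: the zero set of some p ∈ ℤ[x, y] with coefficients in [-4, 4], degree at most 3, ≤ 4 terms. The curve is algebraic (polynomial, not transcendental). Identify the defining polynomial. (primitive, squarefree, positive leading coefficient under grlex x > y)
The degree is 2 — the shape is more complex than any degree-1 curve.
Symmetries: it's symmetric under x → −x, forcing even powers of x.
From the axis intercepts and sections: among the integer gridlines, it crosses the x-axis at x ∈ {-1, 1}.
These observations pin down the coefficients.

3*x^2 + 3*y^2 + 2*y - 3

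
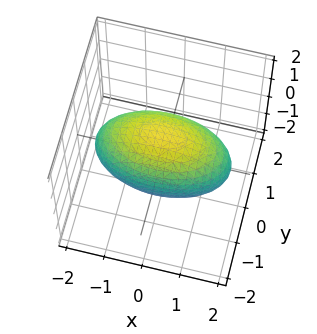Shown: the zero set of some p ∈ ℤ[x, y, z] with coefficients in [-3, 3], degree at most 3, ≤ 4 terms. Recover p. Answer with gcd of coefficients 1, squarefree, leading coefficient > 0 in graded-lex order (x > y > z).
x^2 + 3*y^2 + 2*z^2 - 3

The degree is 2 — a closed, bounded, convex surface; a quadric.
Symmetries: the x ↦ −x reflection is a symmetry, so x appears only in even powers; the y ↦ −y reflection is a symmetry, so y appears only in even powers; mirror symmetry z ↦ −z ⇒ only even powers of z.
Checking where it meets the axes: the y-axis gridline crossings are at y ∈ {-1, 1}.
Solving for integer coefficients yields p as stated.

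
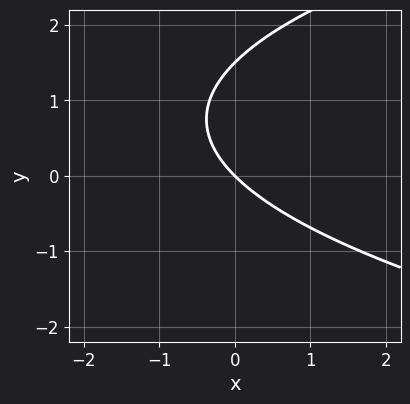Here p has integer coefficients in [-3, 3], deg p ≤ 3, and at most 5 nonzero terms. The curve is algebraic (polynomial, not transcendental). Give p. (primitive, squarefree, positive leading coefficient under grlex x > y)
First, the degree is 2 — the shape is more complex than any degree-1 curve.
Next, from the axis intercepts and sections: it meets the x-axis at x = 0 (among the integer gridlines); it crosses the y-axis at the gridline y = 0.
Finally, the integer polynomial consistent with all of this is the stated p.

2*y^2 - 3*x - 3*y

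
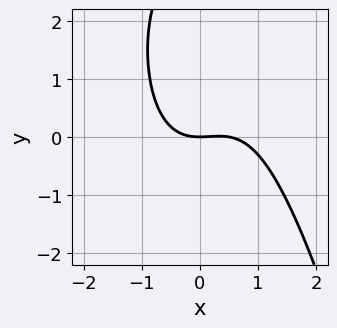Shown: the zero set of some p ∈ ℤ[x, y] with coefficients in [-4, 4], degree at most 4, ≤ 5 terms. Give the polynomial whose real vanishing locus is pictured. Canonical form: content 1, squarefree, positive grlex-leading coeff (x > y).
1. Degree: no degree-2 curve has this shape, so deg p = 3.
2. Observable constraints: one y-axis crossing is at y = 0; it meets the x-axis at x = 0 (among the integer gridlines).
3. Solving for integer coefficients yields p as stated.

2*x^3 - x^2 - y^2 + 3*y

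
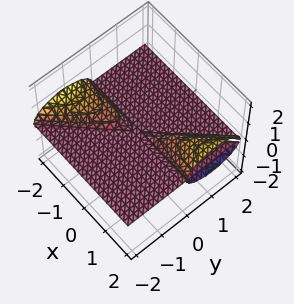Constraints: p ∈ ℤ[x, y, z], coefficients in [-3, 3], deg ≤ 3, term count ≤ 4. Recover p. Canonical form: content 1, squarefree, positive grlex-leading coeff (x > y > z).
x*y*z - y^2*z - 2*z^3

First, the picture has 3 separate pieces.
Next, deg p = 3.
Then, against the integer gridlines: every point of the x-axis in the box is on the surface; it crosses the z-axis at the gridline z = 0.
Finally, matching integer coefficients to the picture gives p.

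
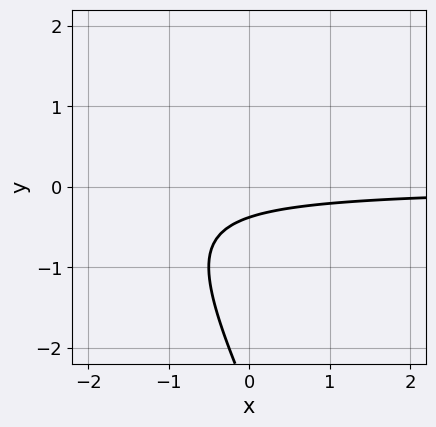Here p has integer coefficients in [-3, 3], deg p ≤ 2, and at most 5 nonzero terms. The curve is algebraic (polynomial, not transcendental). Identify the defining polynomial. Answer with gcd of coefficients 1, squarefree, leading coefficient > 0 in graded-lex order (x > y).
First, the degree is 2 — the shape is more complex than any degree-1 curve.
Then, from the visible intercepts: the curve avoids every integer x-axis point in the box.
Finally, assembling these constraints gives the stated polynomial.

2*x*y + y^2 + 3*y + 1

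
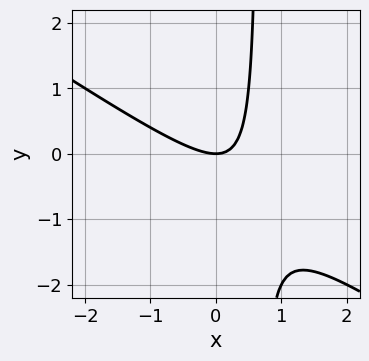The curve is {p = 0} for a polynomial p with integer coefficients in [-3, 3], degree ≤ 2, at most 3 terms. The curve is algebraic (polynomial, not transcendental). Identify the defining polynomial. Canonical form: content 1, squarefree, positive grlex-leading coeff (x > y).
2*x^2 + 3*x*y - 2*y

Degree: the shape is more complex than any degree-1 curve, so deg p = 2.
From the visible intercepts: it crosses the x-axis at the gridline x = 0; one y-axis crossing is at y = 0.
These observations pin down the coefficients.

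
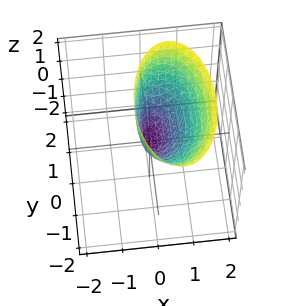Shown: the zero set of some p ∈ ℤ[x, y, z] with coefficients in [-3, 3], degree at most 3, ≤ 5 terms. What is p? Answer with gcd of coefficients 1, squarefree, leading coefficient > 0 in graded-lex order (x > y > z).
3*x^2 - 2*x*z + y^2 - z

Degree: no degree-1 surface has this shape, so deg p = 2.
Observable constraints: it meets the y-axis at y = 0 (among the integer gridlines); one x-axis crossing is at x = 0; one z-axis crossing is at z = 0.
These observations pin down the coefficients.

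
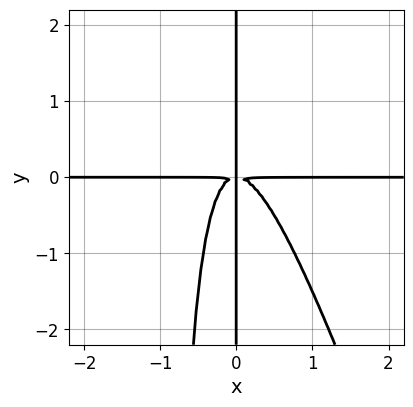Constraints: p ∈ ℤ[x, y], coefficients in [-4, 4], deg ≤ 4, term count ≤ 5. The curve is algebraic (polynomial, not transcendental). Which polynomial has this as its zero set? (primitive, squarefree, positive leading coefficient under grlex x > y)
1. deg p = 4. The shape is more complex than any degree-3 curve.
2. From the axis intercepts and sections: every point of the x-axis in the box is on the curve; the visible y-axis segment lies entirely on the curve.
3. Together with the visible shape, these determine p as stated.

3*x^3*y + x^2*y^2 + x*y^2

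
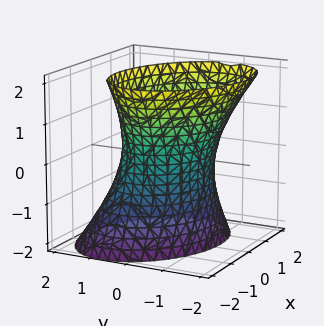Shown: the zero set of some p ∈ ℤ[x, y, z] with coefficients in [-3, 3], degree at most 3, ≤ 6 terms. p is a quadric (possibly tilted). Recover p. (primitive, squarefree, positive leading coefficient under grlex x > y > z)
First, deg p = 2.
Then, from the visible intercepts: it misses every integer gridline on the z-axis; among the integer gridlines, it crosses the y-axis at y ∈ {-1, 1}.
Finally, assembling these constraints gives the stated polynomial.

2*x^2 + x*y + 3*y^2 + y*z - z^2 - 3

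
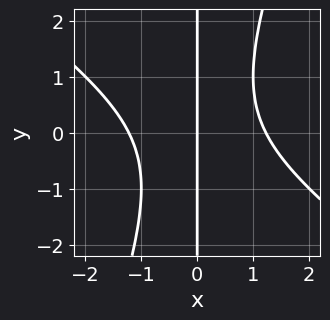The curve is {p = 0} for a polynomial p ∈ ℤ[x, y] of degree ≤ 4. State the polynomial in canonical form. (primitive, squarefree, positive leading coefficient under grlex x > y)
1. Degree: a generic line meets the curve in up to 3 points, so deg p = 3.
2. Checking where it meets the axes: it meets the x-axis at x = 0 (among the integer gridlines); every point of the y-axis in the box is on the curve.
3. Fitting integer coefficients to these (and the overall shape) gives p.

2*x^3 + 2*x^2*y - x*y^2 - 3*x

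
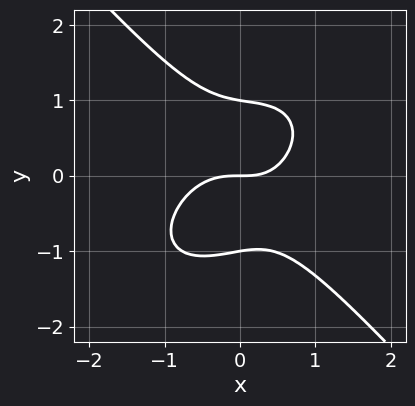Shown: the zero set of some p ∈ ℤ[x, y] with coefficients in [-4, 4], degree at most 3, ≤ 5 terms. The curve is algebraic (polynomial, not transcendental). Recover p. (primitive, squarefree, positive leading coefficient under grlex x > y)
3*x^3 - x^2*y + 3*y^3 + x*y - 3*y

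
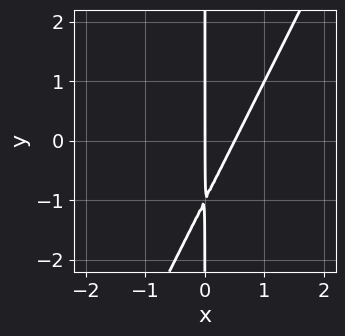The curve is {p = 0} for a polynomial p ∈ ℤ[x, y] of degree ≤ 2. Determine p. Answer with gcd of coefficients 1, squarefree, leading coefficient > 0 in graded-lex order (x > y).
First, deg p = 2. A generic line meets the curve in up to 2 points.
Then, against the integer gridlines: it crosses the x-axis at the gridline x = 0; every point of the y-axis in the box is on the curve.
Finally, the integer polynomial consistent with all of this is the stated p.

2*x^2 - x*y - x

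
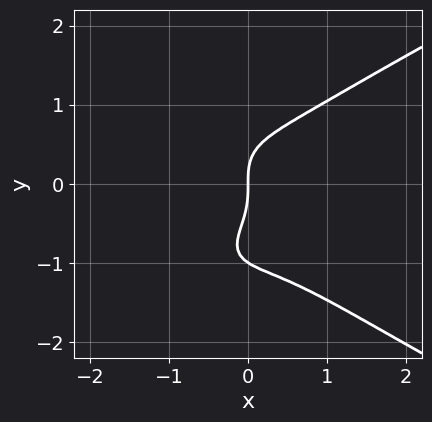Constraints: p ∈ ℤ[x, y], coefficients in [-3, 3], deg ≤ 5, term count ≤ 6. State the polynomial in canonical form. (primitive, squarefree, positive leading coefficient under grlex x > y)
Degree: the shape is more complex than any degree-3 curve, so deg p = 4.
Reading off the gridlines: among the integer gridlines, it crosses the y-axis at y ∈ {-1, 0}; it crosses the x-axis at the gridline x = 0.
Putting this together gives p.

3*y^4 - 3*x^3 + 3*y^3 - x*y - 3*x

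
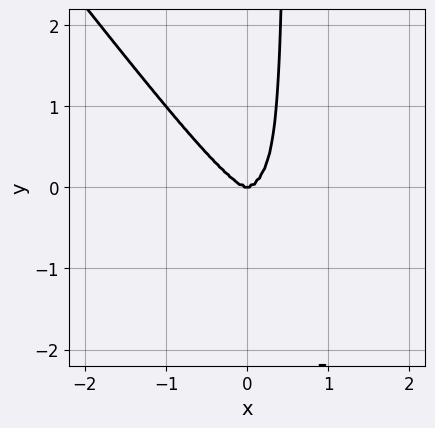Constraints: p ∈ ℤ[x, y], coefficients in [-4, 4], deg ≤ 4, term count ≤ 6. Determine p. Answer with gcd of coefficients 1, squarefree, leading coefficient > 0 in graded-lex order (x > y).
1. deg p = 4. The shape is more complex than any degree-3 curve.
2. From the visible intercepts: it crosses the x-axis at the gridline x = 0; it crosses the y-axis at the gridline y = 0.
3. These observations pin down the coefficients.

x^4 + 2*x^2*y^2 + 2*x*y^3 - y^3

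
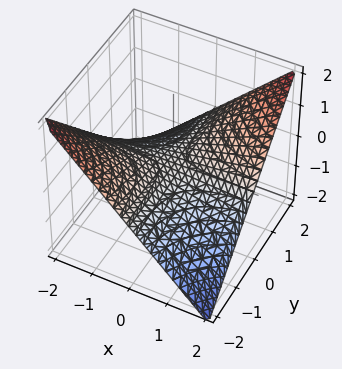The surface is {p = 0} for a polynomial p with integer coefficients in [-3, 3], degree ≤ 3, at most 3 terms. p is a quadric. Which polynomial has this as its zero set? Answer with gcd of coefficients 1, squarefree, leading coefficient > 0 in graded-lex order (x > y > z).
1. Degree: a saddle surface; a quadric, so deg p = 2.
2. Observable constraints: the visible x-axis segment lies entirely on the surface; every point of the y-axis in the box is on the surface.
3. Assembling these constraints gives the stated polynomial.

x*y - 2*z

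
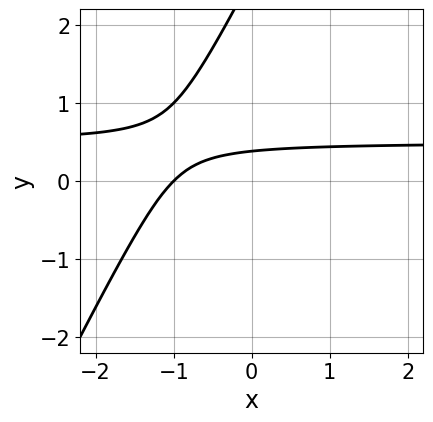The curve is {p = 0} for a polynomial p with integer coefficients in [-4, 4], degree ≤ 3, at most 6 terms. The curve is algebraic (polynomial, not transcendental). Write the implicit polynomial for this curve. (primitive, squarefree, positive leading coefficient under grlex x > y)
1. deg p = 2. A generic line meets the curve in up to 2 points.
2. From the axis intercepts and sections: one x-axis crossing is at x = -1.
3. Assembling these constraints gives the stated polynomial.

2*x*y - y^2 - x + 3*y - 1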